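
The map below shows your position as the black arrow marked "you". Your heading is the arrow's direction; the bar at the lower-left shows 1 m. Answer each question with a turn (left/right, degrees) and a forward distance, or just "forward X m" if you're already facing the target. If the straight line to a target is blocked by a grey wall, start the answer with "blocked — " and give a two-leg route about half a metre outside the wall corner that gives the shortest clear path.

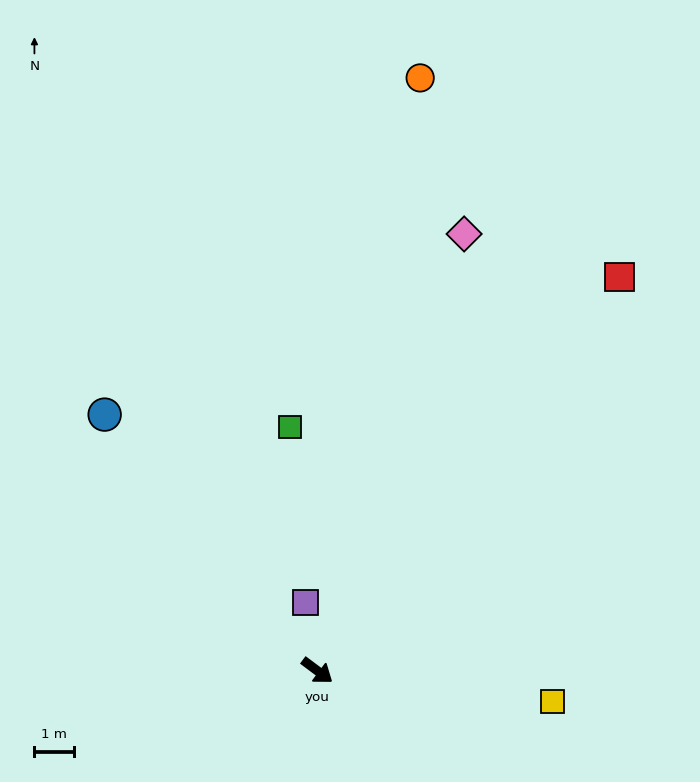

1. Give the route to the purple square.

turn left 136°, forward 1.8 m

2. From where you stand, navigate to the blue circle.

turn left 167°, forward 8.5 m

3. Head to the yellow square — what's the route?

turn left 29°, forward 6.0 m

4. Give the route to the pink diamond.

turn left 108°, forward 11.7 m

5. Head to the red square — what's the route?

turn left 89°, forward 12.6 m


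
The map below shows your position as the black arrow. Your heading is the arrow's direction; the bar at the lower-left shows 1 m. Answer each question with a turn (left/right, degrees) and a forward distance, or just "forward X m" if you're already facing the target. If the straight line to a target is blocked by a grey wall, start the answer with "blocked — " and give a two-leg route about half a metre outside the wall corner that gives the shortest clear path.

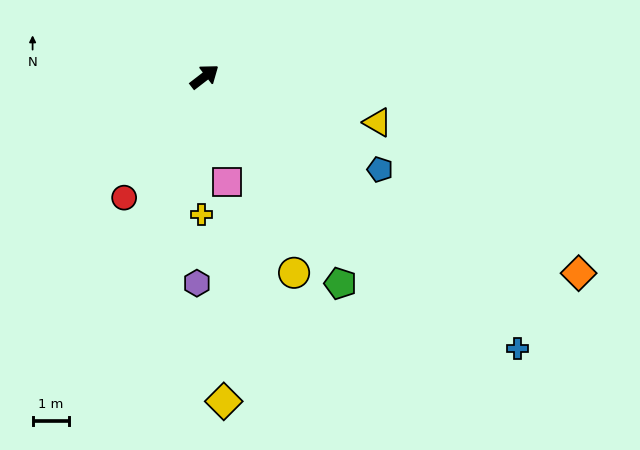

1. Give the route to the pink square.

turn right 116°, forward 2.9 m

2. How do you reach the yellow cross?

turn right 129°, forward 3.7 m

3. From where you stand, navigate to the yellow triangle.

turn right 52°, forward 4.9 m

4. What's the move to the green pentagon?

turn right 94°, forward 6.7 m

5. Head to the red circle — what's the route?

turn right 161°, forward 3.9 m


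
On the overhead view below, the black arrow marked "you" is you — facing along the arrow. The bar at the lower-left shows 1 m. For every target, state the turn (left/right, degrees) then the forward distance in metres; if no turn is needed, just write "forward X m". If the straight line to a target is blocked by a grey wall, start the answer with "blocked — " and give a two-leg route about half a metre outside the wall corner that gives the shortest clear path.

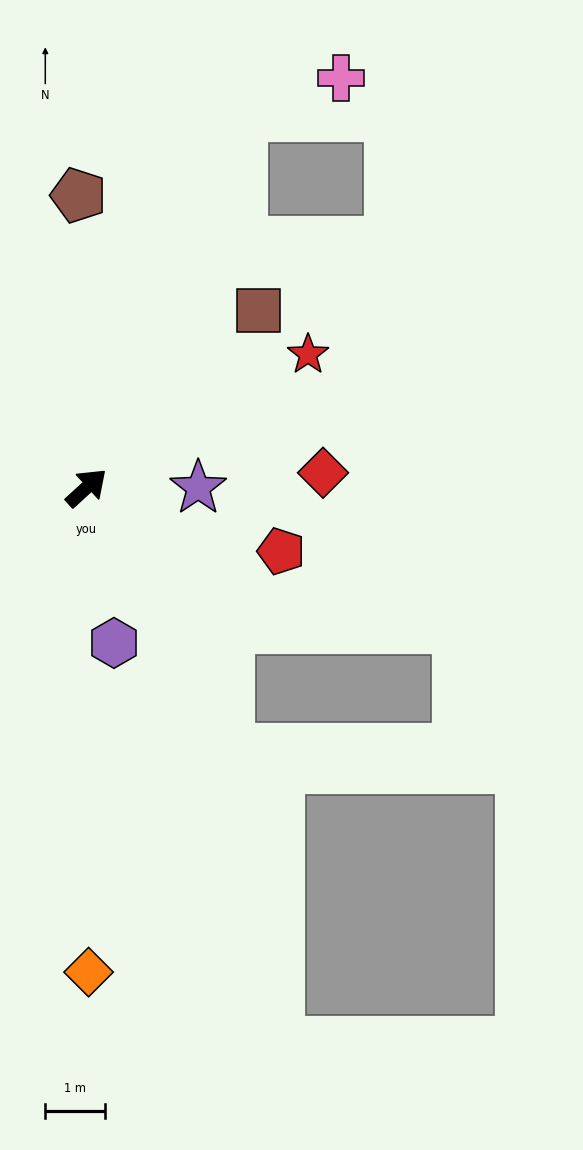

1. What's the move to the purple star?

turn right 42°, forward 1.9 m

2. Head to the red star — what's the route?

turn right 11°, forward 4.3 m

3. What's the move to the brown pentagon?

turn left 49°, forward 4.9 m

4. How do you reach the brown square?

turn left 3°, forward 4.1 m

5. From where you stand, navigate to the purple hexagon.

turn right 122°, forward 2.6 m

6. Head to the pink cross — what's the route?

blocked — turn left 25°, forward 6.7 m, then turn right 47°, forward 1.8 m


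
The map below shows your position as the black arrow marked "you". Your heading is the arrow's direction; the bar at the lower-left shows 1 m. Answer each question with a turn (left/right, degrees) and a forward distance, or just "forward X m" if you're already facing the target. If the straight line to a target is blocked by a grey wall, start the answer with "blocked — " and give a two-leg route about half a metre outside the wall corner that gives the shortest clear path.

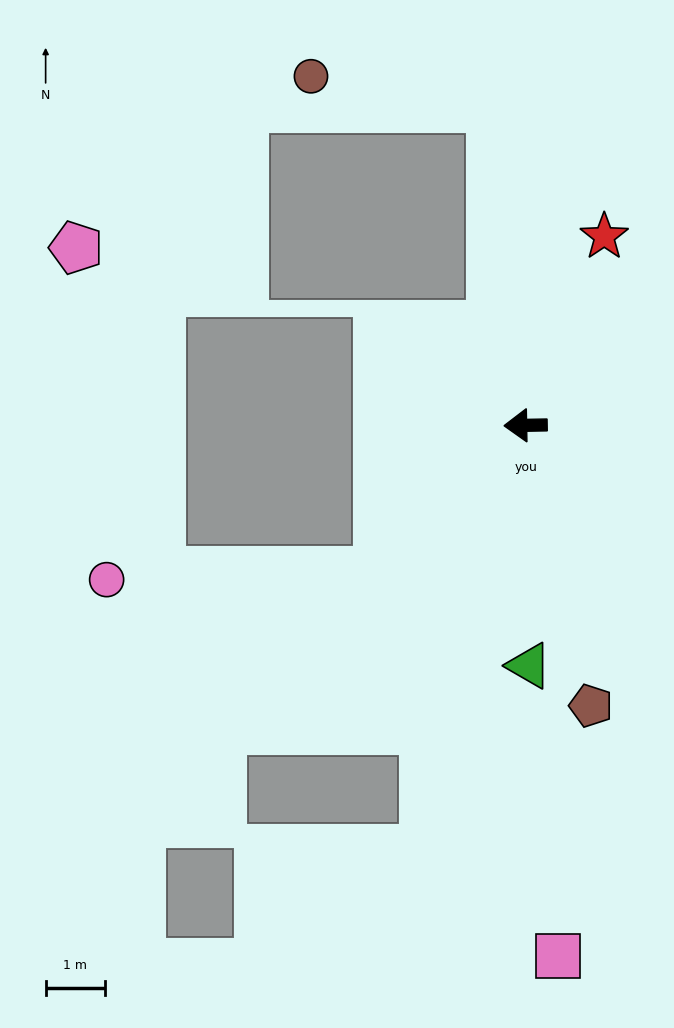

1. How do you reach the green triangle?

turn left 90°, forward 4.0 m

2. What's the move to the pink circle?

blocked — turn left 44°, forward 3.5 m, then turn right 43°, forward 4.6 m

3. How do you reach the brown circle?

blocked — turn right 85°, forward 5.4 m, then turn left 74°, forward 3.1 m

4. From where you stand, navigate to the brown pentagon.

turn left 102°, forward 4.8 m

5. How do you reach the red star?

turn right 114°, forward 3.4 m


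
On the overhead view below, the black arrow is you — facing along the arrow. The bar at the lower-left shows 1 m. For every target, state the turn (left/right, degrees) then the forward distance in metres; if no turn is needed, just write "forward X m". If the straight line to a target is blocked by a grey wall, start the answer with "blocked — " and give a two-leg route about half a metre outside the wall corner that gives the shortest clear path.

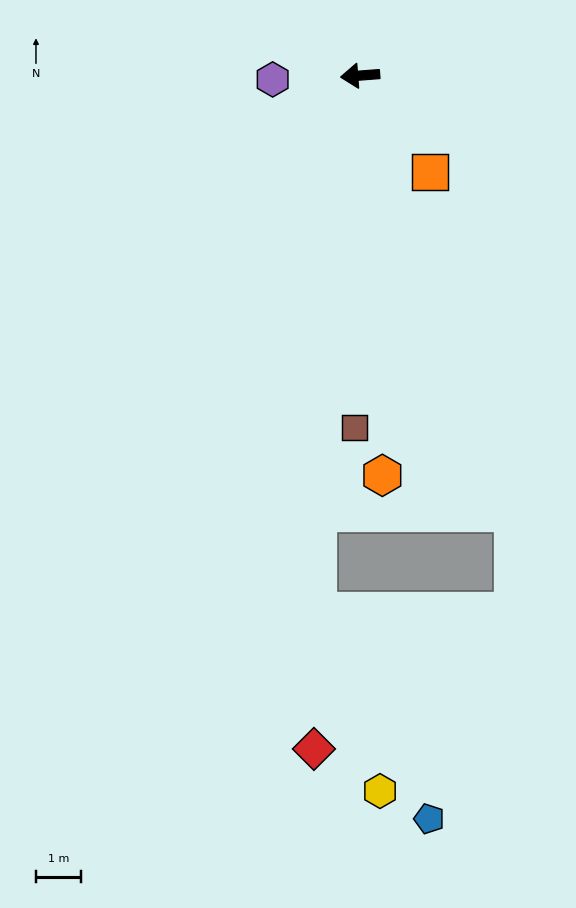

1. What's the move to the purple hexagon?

forward 1.9 m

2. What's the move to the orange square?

turn left 122°, forward 2.6 m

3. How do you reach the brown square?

turn left 85°, forward 7.8 m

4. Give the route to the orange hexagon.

turn left 89°, forward 8.9 m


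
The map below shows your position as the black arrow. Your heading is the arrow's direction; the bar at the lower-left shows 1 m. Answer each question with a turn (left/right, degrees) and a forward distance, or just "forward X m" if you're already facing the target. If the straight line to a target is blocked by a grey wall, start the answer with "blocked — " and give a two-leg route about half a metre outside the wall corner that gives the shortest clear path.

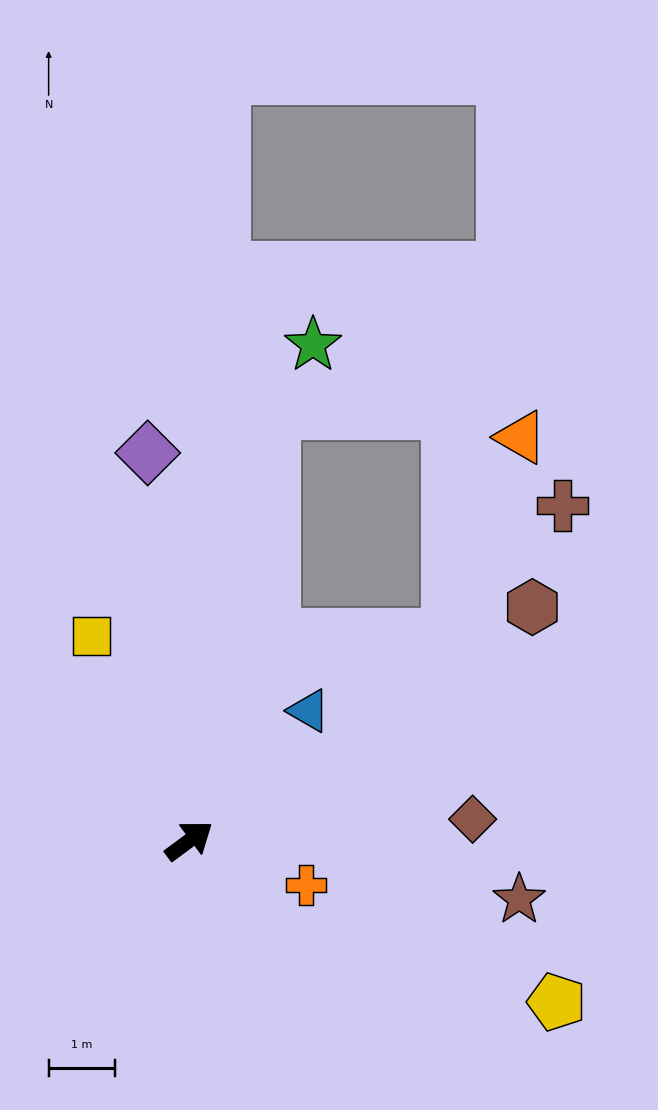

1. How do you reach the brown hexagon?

turn right 2°, forward 6.3 m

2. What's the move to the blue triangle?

turn left 11°, forward 2.7 m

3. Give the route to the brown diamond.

turn right 32°, forward 4.3 m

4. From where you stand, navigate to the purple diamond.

turn left 60°, forward 5.9 m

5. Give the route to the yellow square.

turn left 79°, forward 3.4 m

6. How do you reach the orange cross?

turn right 57°, forward 1.9 m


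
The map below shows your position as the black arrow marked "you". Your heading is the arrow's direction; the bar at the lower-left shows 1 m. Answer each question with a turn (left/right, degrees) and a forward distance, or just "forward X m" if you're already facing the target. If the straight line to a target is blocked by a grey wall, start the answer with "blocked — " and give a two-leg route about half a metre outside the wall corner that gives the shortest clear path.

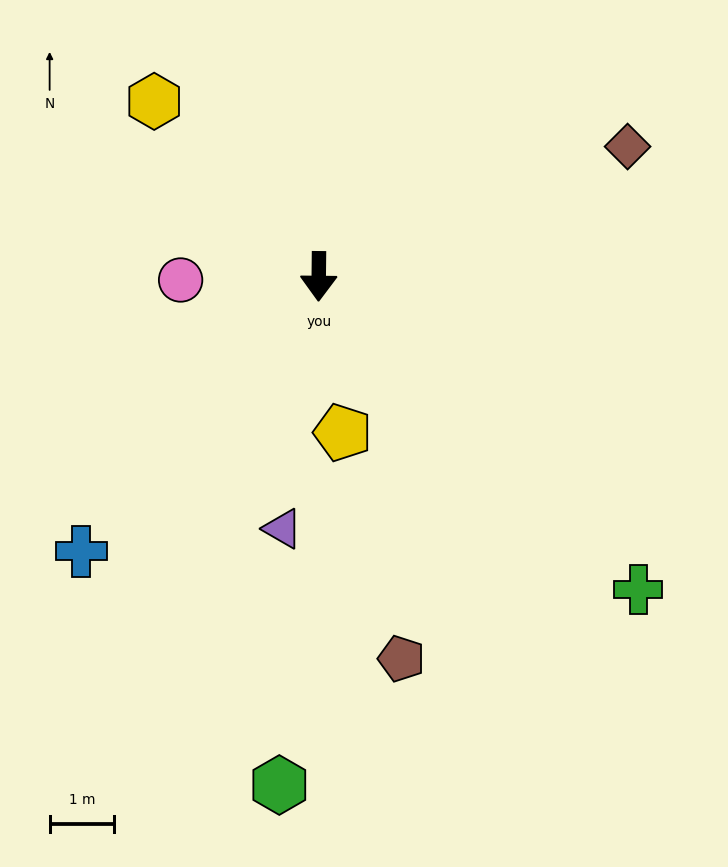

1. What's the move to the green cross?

turn left 46°, forward 6.9 m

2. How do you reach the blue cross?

turn right 40°, forward 5.6 m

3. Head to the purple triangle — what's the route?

turn right 8°, forward 3.9 m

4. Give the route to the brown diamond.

turn left 113°, forward 5.2 m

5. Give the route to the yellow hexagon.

turn right 136°, forward 3.7 m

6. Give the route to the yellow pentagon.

turn left 9°, forward 2.4 m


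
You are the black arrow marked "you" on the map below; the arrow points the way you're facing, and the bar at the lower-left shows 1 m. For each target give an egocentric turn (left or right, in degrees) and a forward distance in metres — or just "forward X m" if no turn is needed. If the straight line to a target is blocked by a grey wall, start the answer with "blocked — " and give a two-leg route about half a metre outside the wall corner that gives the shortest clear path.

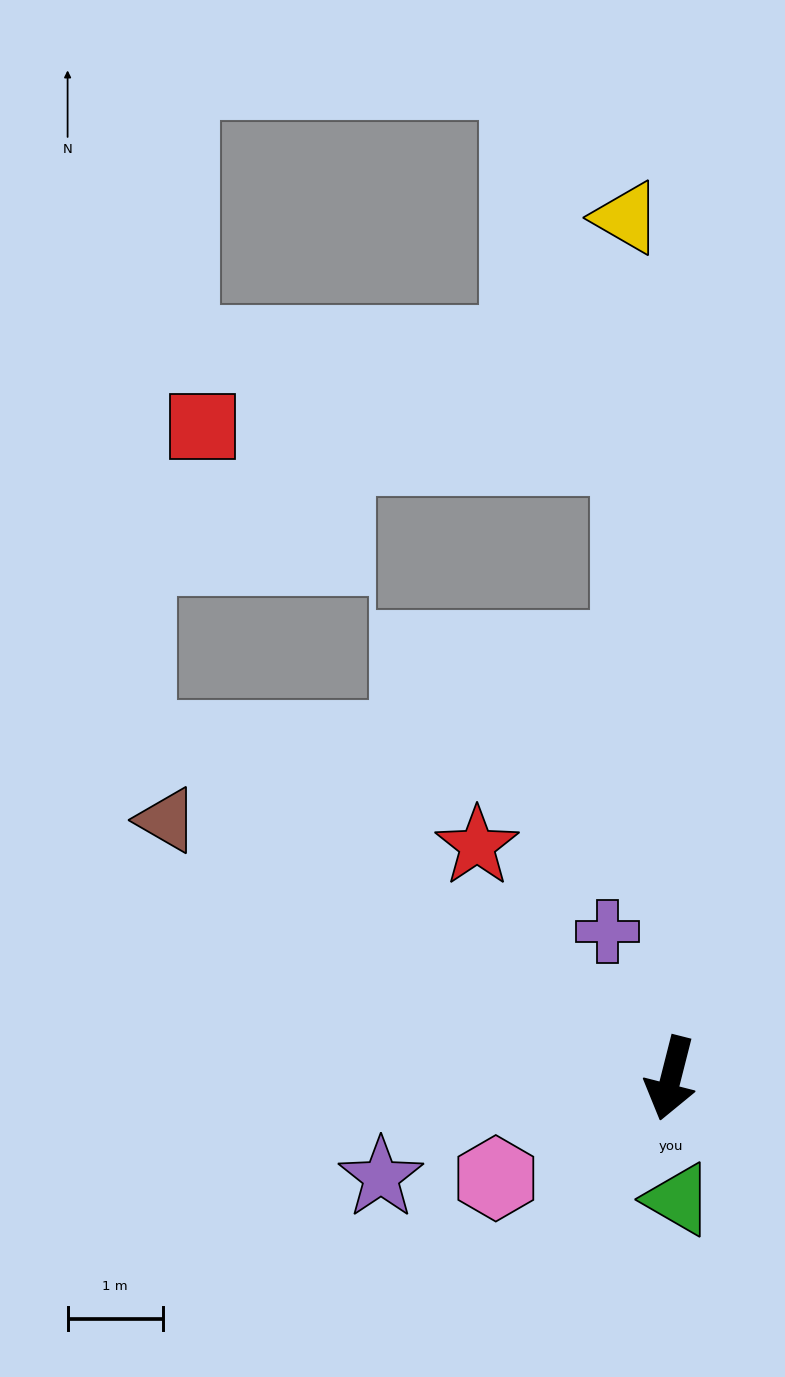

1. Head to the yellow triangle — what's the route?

turn right 163°, forward 9.1 m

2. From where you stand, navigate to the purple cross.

turn right 142°, forward 1.7 m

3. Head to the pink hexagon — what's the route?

turn right 46°, forward 2.1 m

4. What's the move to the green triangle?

turn left 18°, forward 1.3 m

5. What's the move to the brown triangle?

turn right 103°, forward 6.0 m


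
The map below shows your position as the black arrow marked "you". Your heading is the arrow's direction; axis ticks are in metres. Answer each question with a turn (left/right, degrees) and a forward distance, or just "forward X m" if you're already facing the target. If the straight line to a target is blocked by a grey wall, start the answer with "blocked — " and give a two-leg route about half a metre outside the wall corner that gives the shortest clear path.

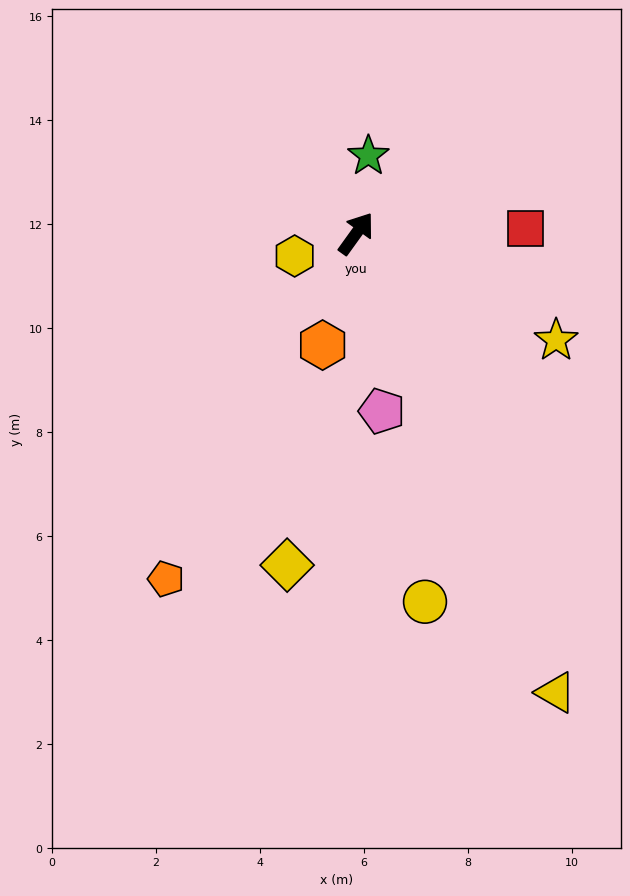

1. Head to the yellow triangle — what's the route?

turn right 121°, forward 9.6 m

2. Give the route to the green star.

turn left 27°, forward 1.5 m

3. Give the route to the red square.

turn right 53°, forward 3.3 m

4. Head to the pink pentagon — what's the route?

turn right 136°, forward 3.5 m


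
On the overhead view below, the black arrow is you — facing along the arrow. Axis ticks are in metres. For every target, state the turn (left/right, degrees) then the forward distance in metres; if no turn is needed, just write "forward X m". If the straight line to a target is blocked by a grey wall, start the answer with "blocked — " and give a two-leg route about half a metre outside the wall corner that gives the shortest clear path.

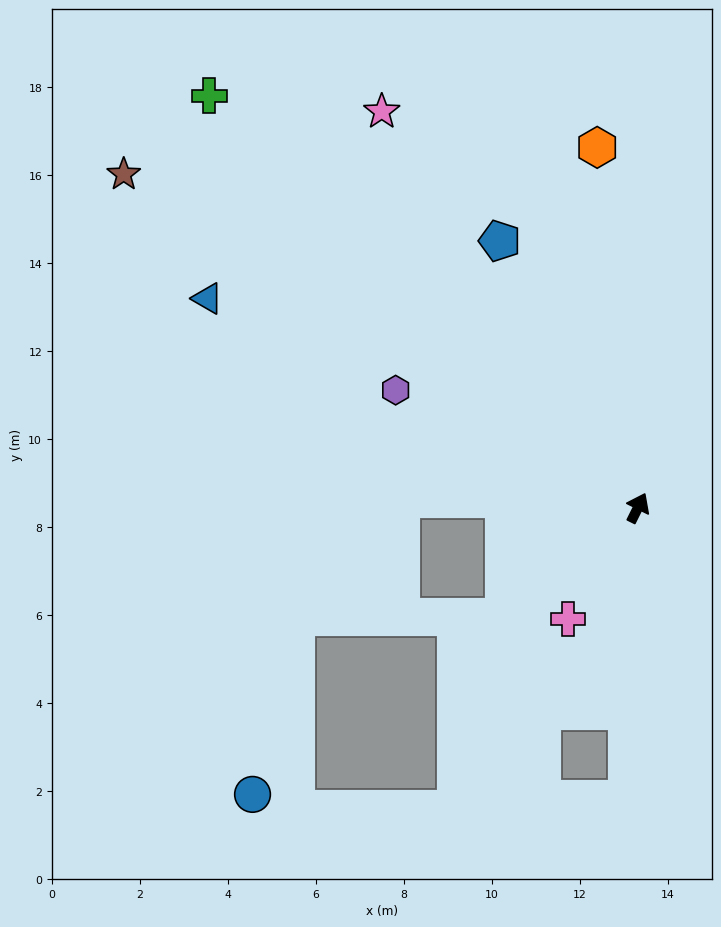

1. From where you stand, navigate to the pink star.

turn left 59°, forward 10.7 m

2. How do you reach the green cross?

turn left 73°, forward 13.5 m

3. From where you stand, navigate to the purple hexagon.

turn left 91°, forward 6.1 m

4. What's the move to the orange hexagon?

turn left 33°, forward 8.2 m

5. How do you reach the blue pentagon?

turn left 54°, forward 6.8 m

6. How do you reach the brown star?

turn left 83°, forward 13.9 m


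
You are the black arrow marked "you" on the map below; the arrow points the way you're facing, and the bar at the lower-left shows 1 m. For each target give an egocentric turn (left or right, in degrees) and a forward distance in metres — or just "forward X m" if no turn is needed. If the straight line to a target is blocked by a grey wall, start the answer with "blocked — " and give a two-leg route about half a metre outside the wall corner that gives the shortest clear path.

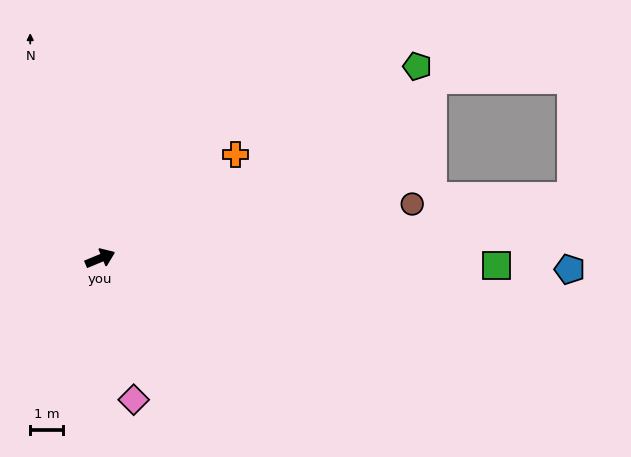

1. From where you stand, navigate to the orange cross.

turn left 15°, forward 5.2 m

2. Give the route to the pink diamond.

turn right 99°, forward 4.4 m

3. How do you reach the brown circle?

turn right 13°, forward 9.7 m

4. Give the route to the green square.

turn right 24°, forward 12.1 m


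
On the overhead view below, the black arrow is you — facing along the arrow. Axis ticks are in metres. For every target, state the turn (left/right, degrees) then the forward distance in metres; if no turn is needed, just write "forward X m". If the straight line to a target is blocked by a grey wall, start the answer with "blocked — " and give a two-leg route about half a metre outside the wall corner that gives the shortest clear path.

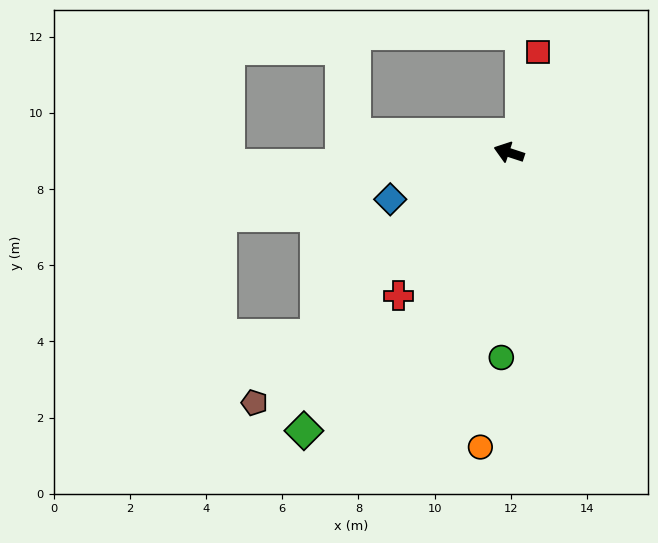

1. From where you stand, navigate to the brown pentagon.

turn left 63°, forward 9.4 m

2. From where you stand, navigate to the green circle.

turn left 106°, forward 5.4 m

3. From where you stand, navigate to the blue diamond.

turn left 40°, forward 3.3 m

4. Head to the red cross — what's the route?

turn left 70°, forward 4.7 m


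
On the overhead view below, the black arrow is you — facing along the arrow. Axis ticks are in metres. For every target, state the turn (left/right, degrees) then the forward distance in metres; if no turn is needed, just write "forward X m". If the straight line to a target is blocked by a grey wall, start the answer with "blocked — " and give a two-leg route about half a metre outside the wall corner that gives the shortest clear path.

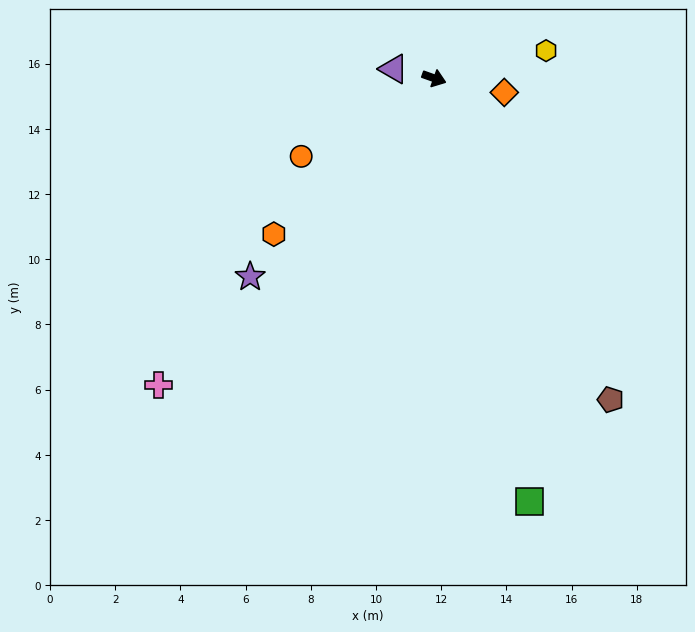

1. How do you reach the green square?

turn right 58°, forward 13.3 m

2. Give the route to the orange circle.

turn right 130°, forward 4.7 m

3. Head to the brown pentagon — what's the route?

turn right 42°, forward 11.2 m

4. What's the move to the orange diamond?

turn left 8°, forward 2.2 m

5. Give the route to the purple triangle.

turn right 173°, forward 1.3 m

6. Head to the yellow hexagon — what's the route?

turn left 33°, forward 3.5 m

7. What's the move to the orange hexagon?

turn right 116°, forward 6.9 m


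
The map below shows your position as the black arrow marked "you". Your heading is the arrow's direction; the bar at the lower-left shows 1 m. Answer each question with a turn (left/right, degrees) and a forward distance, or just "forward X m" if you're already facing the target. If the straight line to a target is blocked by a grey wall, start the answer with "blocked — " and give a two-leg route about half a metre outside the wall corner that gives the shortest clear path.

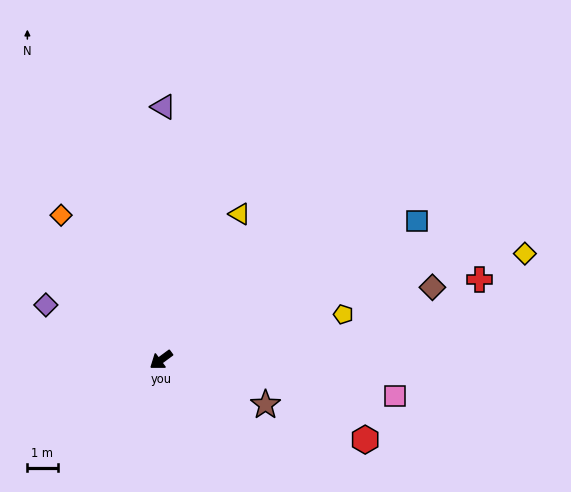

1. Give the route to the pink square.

turn left 135°, forward 7.8 m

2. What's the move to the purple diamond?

turn right 62°, forward 4.2 m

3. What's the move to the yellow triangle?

turn right 155°, forward 5.5 m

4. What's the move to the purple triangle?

turn right 127°, forward 8.4 m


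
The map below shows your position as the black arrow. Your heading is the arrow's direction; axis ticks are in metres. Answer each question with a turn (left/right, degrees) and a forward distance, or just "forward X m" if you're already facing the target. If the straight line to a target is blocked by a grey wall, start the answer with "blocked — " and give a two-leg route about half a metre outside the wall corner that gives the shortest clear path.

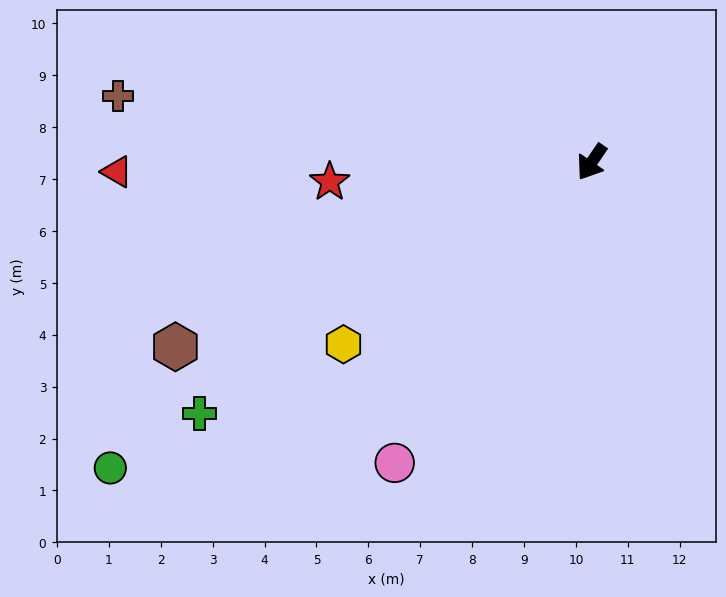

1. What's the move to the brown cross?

turn right 64°, forward 9.2 m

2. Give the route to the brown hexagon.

turn right 32°, forward 8.8 m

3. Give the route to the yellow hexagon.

turn right 20°, forward 5.9 m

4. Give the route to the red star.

turn right 52°, forward 5.1 m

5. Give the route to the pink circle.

forward 6.9 m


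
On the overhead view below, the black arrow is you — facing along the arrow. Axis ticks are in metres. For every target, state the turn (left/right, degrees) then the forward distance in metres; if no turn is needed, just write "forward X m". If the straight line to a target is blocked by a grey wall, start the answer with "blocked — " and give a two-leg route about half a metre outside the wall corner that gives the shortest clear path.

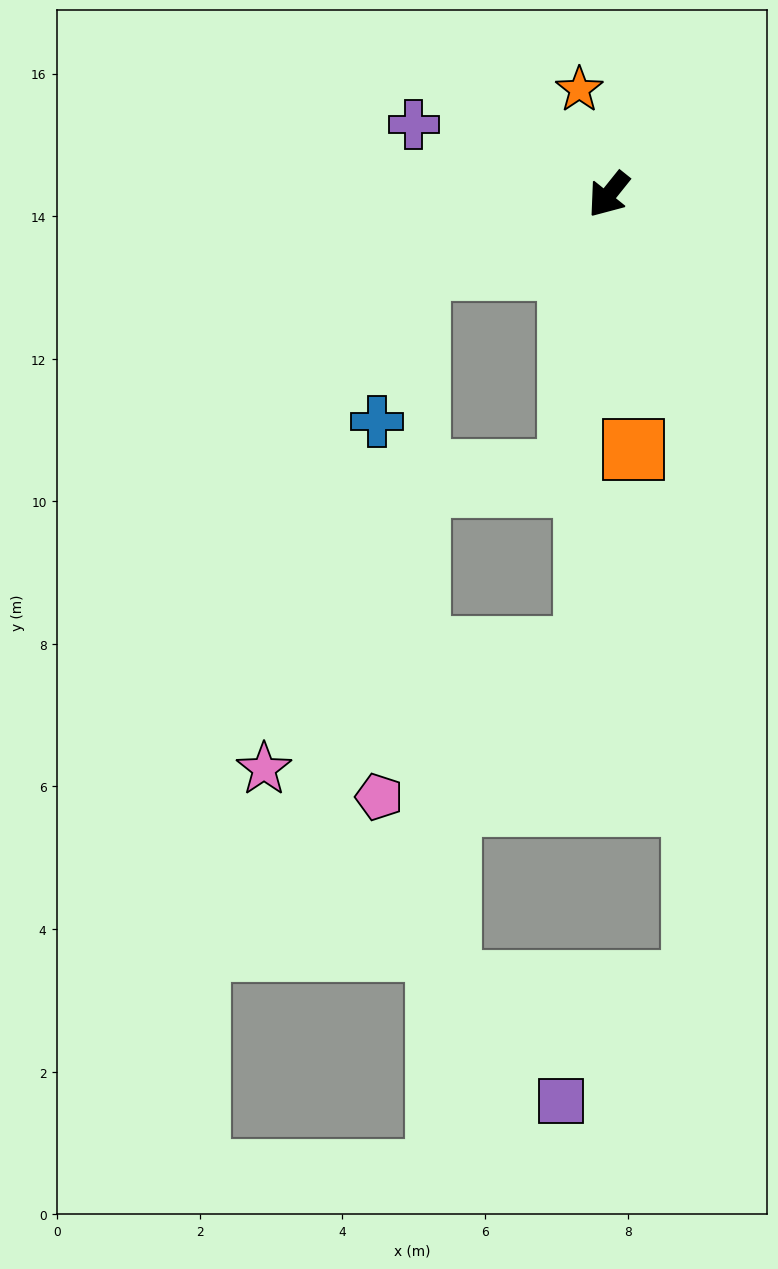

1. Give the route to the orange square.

turn left 44°, forward 3.6 m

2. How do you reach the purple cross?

turn right 71°, forward 2.9 m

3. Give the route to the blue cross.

blocked — turn right 30°, forward 2.8 m, then turn left 53°, forward 2.2 m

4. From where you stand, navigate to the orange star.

turn right 126°, forward 1.5 m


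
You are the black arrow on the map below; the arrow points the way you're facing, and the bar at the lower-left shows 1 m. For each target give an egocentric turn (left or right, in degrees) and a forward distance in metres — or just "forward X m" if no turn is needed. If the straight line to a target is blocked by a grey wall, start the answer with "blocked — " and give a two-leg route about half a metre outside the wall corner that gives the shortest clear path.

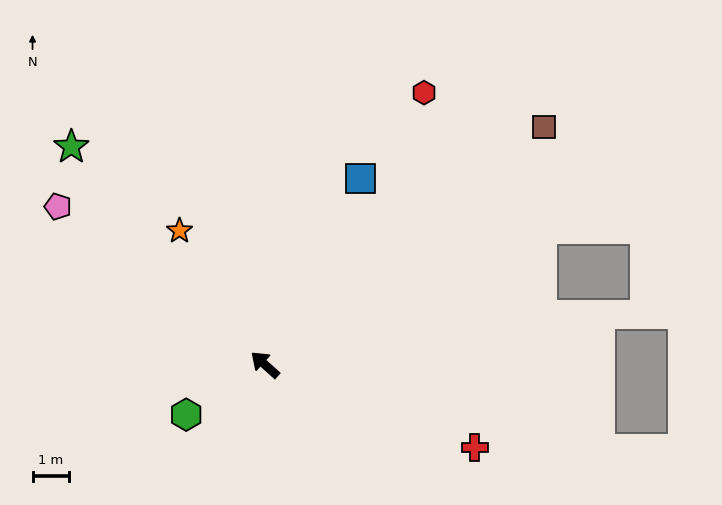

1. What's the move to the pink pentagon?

turn left 5°, forward 7.1 m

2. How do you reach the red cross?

turn right 159°, forward 6.1 m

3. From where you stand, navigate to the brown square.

turn right 97°, forward 9.9 m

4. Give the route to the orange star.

turn right 15°, forward 4.3 m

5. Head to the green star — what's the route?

turn right 6°, forward 7.9 m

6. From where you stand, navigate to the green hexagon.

turn left 74°, forward 2.5 m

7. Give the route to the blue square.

turn right 75°, forward 5.7 m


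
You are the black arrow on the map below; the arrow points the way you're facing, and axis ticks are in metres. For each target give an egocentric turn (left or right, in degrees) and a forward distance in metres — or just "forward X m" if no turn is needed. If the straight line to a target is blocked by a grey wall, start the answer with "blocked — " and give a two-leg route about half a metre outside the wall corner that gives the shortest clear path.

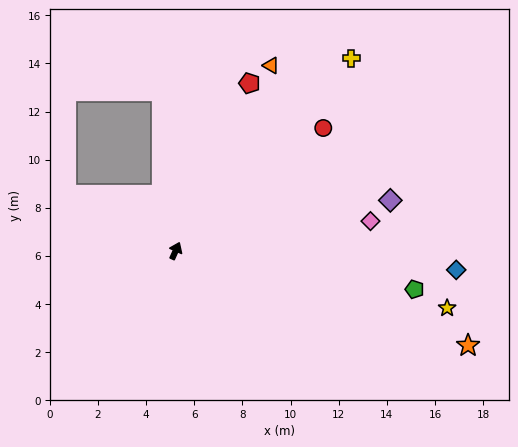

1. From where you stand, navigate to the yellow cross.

turn right 18°, forward 10.8 m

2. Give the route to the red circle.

turn right 26°, forward 8.0 m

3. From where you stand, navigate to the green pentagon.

turn right 75°, forward 10.0 m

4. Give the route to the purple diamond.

turn right 53°, forward 9.2 m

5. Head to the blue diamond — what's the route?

turn right 70°, forward 11.7 m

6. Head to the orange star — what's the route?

turn right 84°, forward 12.8 m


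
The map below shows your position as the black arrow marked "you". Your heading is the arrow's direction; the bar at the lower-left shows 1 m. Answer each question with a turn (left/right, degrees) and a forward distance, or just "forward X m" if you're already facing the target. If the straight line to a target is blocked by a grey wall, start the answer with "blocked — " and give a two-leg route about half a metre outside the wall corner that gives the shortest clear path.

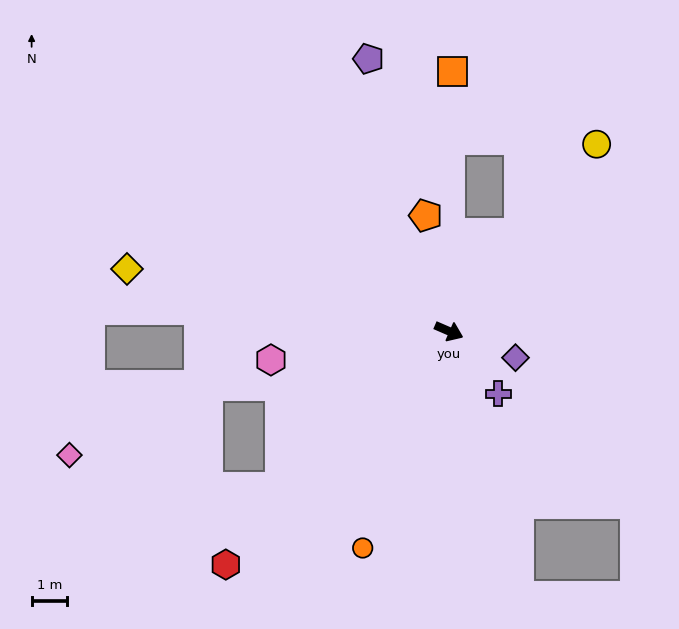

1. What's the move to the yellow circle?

turn left 75°, forward 6.8 m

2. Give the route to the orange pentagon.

turn left 125°, forward 3.4 m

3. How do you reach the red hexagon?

turn right 110°, forward 9.2 m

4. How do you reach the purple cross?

turn right 28°, forward 2.3 m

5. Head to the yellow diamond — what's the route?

turn right 168°, forward 9.3 m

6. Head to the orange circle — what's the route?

turn right 88°, forward 6.6 m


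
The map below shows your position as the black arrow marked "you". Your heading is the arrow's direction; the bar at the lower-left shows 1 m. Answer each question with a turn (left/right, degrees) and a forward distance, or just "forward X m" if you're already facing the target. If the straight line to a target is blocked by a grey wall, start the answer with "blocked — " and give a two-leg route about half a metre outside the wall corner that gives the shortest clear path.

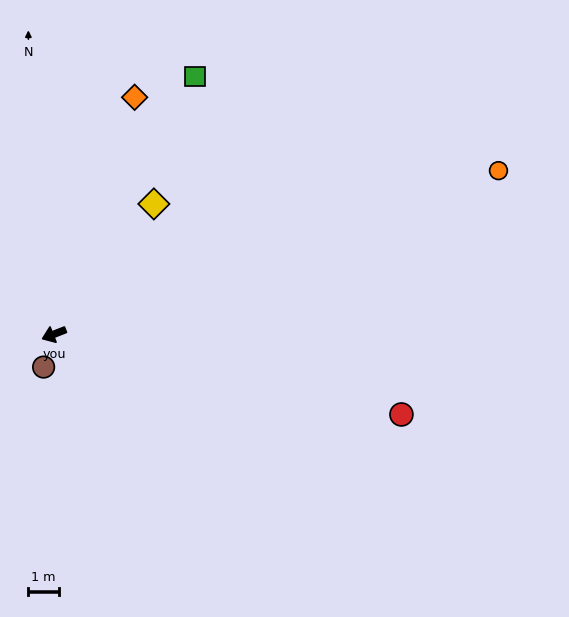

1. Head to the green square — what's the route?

turn right 140°, forward 9.7 m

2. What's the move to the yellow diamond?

turn right 149°, forward 5.4 m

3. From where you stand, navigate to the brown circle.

turn left 51°, forward 1.1 m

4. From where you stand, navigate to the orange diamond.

turn right 130°, forward 8.3 m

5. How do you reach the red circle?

turn left 145°, forward 11.8 m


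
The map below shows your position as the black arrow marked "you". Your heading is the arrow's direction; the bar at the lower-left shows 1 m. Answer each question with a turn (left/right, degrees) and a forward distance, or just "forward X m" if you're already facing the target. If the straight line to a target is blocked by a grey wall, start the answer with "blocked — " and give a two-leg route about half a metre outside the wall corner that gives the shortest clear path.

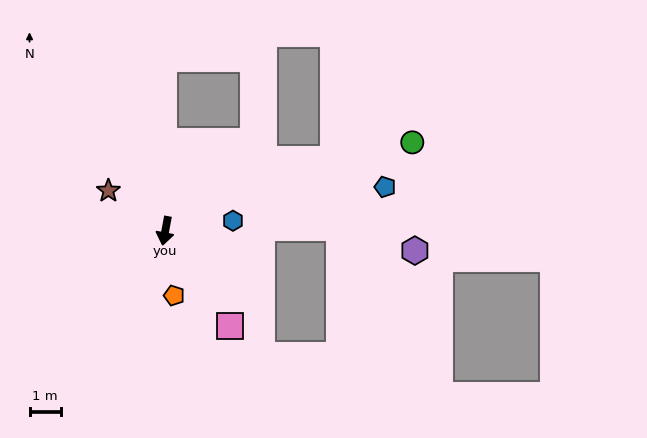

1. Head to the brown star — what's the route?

turn right 115°, forward 2.2 m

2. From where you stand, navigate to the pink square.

turn left 45°, forward 3.6 m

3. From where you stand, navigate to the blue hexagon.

turn left 109°, forward 2.2 m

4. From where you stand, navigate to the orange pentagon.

turn left 18°, forward 2.1 m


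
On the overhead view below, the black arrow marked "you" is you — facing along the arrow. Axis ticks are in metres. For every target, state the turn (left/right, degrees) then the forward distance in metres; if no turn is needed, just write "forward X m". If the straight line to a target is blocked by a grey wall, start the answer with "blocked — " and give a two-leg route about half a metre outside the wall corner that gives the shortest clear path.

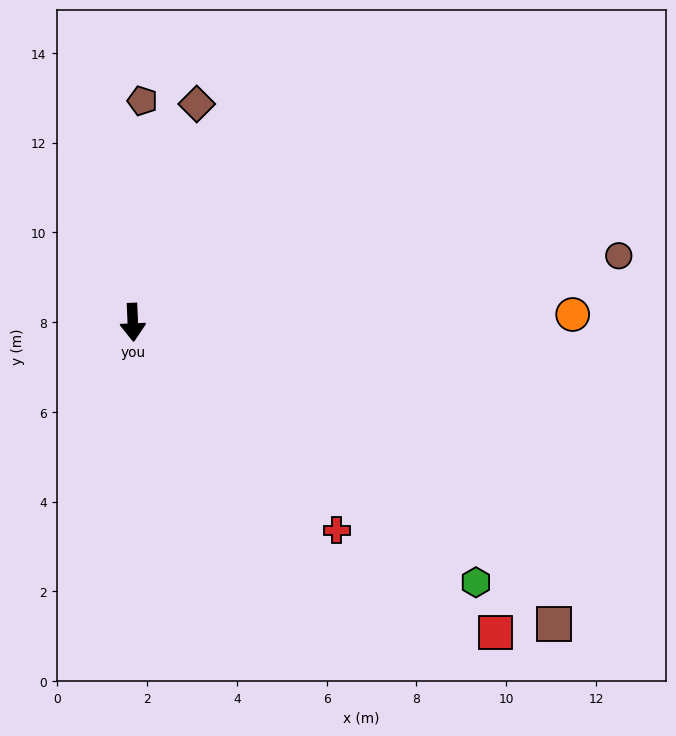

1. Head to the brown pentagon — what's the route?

turn left 175°, forward 4.9 m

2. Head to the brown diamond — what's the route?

turn left 161°, forward 5.1 m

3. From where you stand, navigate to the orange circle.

turn left 89°, forward 9.8 m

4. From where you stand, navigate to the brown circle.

turn left 95°, forward 10.9 m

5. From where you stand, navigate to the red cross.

turn left 42°, forward 6.5 m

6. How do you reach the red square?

turn left 47°, forward 10.6 m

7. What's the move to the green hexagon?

turn left 50°, forward 9.6 m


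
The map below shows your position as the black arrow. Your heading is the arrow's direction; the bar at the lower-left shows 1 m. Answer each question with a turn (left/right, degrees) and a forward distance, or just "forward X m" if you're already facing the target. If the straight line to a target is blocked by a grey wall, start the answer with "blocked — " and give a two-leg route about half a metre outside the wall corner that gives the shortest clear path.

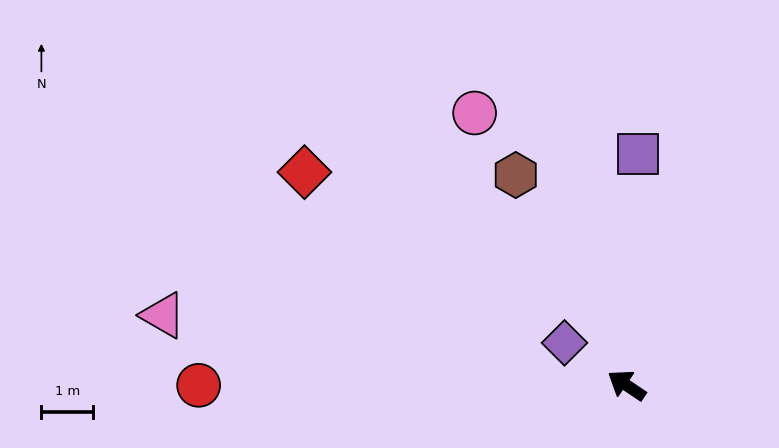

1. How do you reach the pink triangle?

turn left 25°, forward 9.1 m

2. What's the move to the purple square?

turn right 59°, forward 4.5 m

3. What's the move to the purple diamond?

forward 1.5 m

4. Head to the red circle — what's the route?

turn left 34°, forward 8.3 m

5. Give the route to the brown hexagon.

turn right 28°, forward 4.6 m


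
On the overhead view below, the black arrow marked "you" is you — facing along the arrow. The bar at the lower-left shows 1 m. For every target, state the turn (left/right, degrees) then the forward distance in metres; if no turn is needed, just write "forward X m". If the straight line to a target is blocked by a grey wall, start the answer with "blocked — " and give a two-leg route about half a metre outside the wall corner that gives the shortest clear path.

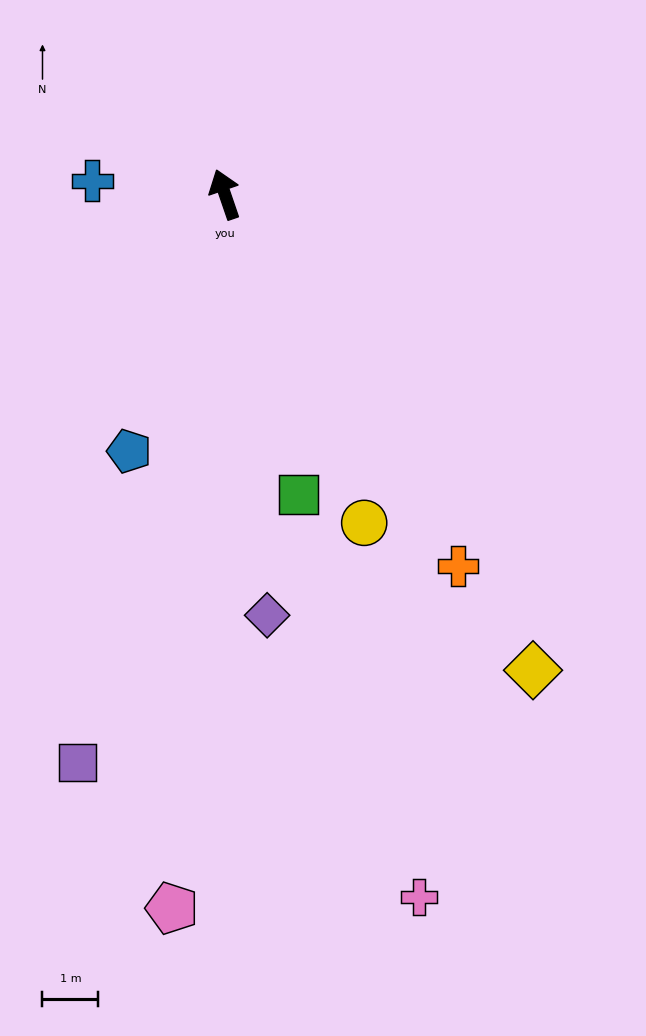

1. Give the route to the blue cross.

turn left 65°, forward 2.4 m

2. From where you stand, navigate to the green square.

turn left 175°, forward 5.5 m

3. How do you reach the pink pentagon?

turn left 157°, forward 12.8 m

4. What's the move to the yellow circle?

turn right 176°, forward 6.4 m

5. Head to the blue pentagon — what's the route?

turn left 141°, forward 4.9 m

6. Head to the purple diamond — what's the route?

turn left 167°, forward 7.6 m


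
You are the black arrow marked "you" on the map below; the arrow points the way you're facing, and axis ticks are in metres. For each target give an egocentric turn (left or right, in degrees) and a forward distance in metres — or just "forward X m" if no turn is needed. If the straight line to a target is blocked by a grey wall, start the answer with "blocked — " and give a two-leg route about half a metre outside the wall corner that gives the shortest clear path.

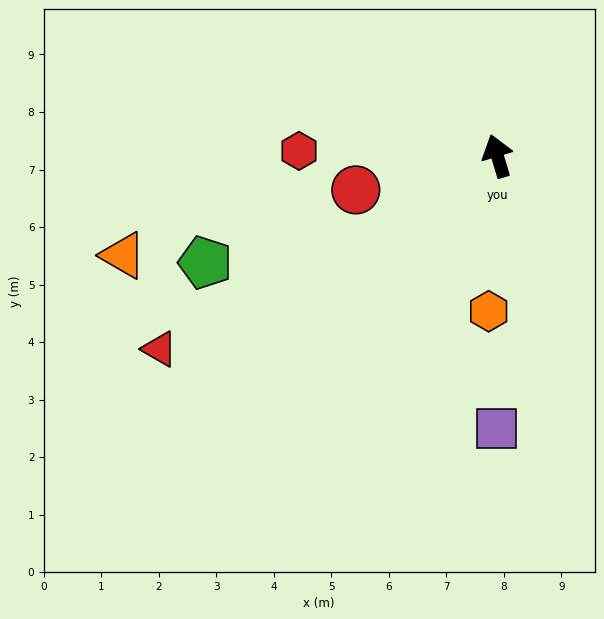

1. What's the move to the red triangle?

turn left 103°, forward 6.8 m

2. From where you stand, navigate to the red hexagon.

turn left 72°, forward 3.4 m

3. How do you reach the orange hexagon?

turn left 160°, forward 2.7 m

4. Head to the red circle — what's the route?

turn left 87°, forward 2.5 m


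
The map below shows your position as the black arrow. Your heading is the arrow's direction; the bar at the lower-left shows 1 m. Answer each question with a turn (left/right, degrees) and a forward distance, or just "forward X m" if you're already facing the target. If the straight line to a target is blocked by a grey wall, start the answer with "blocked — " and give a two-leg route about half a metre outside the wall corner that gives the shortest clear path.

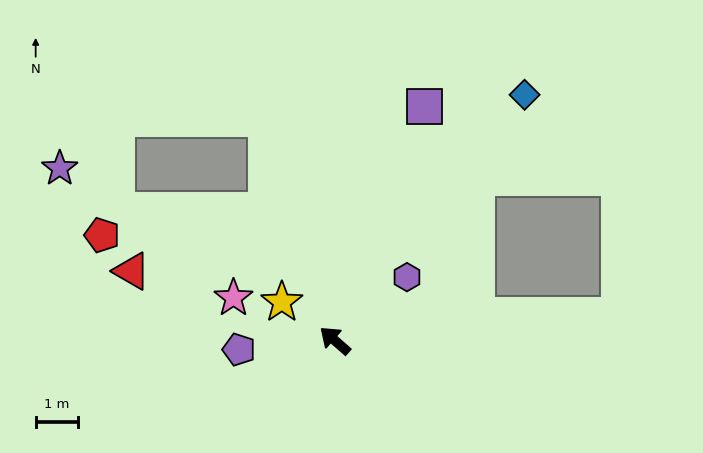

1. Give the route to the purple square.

turn right 70°, forward 6.0 m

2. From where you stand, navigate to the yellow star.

turn left 5°, forward 1.6 m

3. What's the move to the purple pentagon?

turn left 47°, forward 2.3 m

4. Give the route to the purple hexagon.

turn right 97°, forward 2.3 m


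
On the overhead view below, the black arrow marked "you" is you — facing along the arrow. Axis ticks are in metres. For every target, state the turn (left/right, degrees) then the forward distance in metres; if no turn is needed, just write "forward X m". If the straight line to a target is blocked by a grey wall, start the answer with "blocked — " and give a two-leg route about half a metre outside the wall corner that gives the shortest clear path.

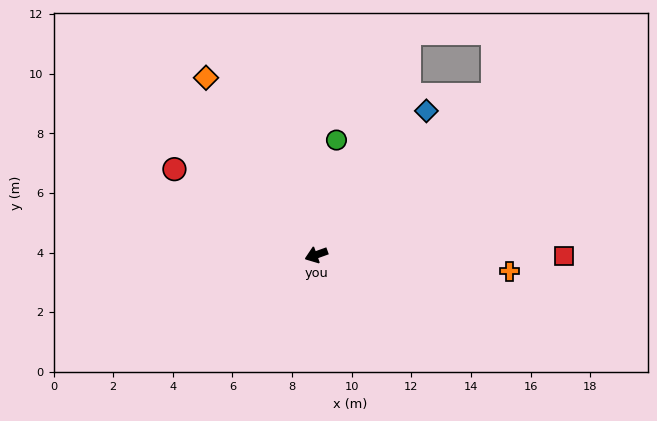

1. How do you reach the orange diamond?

turn right 78°, forward 7.0 m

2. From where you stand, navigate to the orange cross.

turn left 155°, forward 6.5 m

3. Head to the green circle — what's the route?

turn right 120°, forward 3.9 m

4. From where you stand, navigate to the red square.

turn left 160°, forward 8.3 m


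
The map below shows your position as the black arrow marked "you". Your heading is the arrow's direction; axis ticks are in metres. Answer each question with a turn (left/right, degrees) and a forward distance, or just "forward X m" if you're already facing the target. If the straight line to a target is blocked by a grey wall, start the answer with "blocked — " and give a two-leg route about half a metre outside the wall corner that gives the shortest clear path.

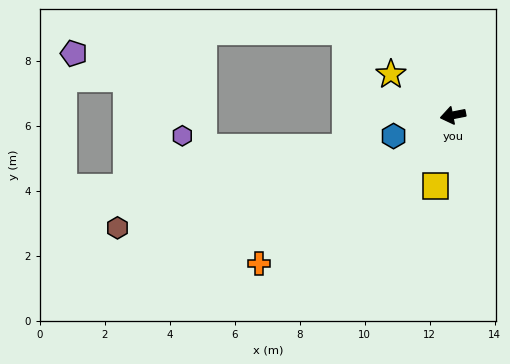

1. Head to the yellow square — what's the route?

turn left 65°, forward 2.2 m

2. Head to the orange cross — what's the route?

turn left 26°, forward 7.5 m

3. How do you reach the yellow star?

turn right 45°, forward 2.3 m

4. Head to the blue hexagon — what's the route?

turn left 8°, forward 1.9 m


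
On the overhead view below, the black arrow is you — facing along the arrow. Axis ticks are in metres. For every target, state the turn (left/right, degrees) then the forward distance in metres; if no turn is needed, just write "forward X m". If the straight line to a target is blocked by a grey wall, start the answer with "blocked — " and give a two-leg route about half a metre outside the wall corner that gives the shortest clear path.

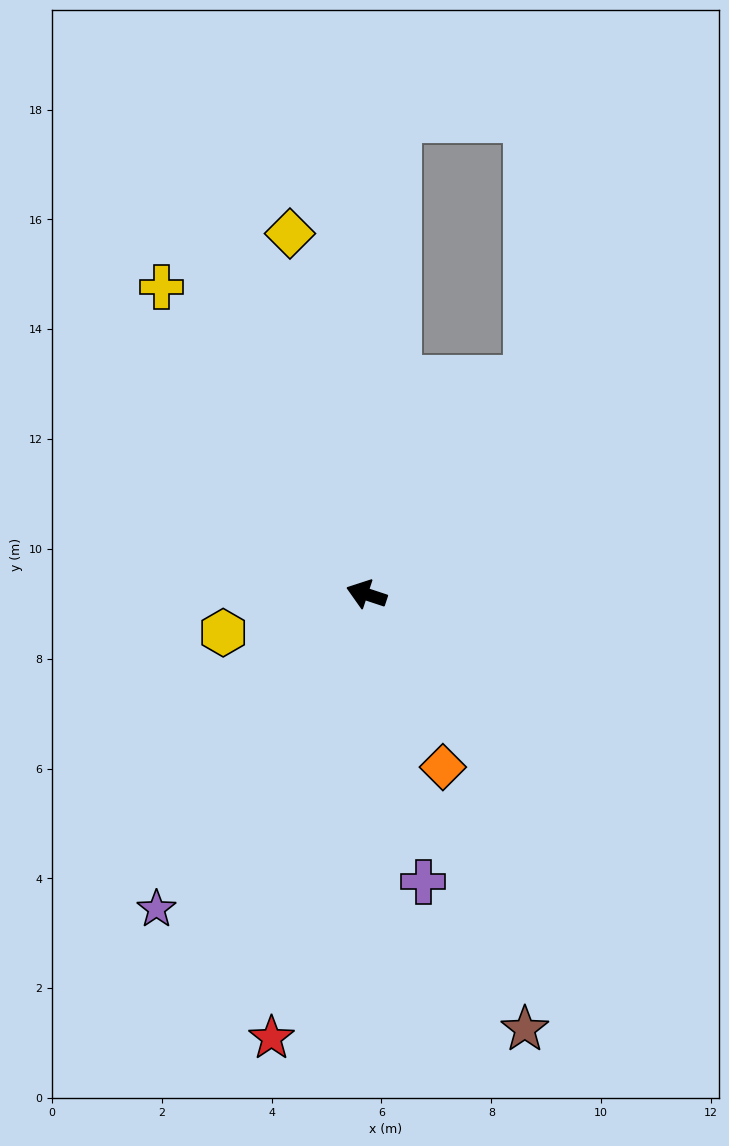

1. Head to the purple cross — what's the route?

turn left 119°, forward 5.3 m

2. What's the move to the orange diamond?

turn left 132°, forward 3.4 m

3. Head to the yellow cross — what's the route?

turn right 38°, forward 6.7 m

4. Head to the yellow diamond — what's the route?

turn right 60°, forward 6.7 m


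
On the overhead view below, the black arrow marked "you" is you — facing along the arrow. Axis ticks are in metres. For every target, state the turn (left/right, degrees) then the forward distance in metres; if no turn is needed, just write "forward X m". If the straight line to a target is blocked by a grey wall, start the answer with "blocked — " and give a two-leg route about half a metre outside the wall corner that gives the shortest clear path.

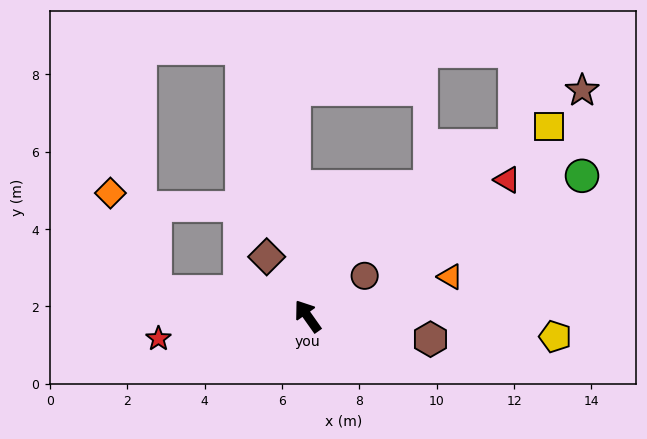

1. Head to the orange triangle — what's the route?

turn right 110°, forward 3.8 m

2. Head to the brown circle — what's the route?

turn right 90°, forward 1.8 m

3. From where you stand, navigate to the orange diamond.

blocked — turn left 45°, forward 4.0 m, then turn right 56°, forward 2.8 m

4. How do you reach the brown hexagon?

turn right 136°, forward 3.2 m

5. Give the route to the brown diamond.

forward 1.9 m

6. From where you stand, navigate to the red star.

turn left 63°, forward 3.9 m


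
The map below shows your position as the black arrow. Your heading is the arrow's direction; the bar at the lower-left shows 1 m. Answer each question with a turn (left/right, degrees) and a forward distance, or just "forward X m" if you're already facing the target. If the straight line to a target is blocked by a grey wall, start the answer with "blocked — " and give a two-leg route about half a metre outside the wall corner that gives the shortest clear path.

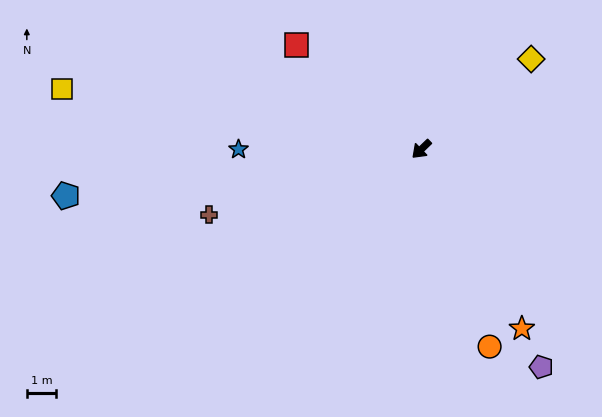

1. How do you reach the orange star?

turn left 75°, forward 6.9 m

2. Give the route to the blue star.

turn right 44°, forward 6.2 m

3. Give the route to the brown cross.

turn right 27°, forward 7.5 m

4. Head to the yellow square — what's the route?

turn right 53°, forward 12.3 m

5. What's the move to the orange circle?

turn left 65°, forward 7.0 m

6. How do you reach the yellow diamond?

turn left 175°, forward 4.8 m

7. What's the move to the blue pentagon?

turn right 36°, forward 12.1 m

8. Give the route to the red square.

turn right 84°, forward 5.5 m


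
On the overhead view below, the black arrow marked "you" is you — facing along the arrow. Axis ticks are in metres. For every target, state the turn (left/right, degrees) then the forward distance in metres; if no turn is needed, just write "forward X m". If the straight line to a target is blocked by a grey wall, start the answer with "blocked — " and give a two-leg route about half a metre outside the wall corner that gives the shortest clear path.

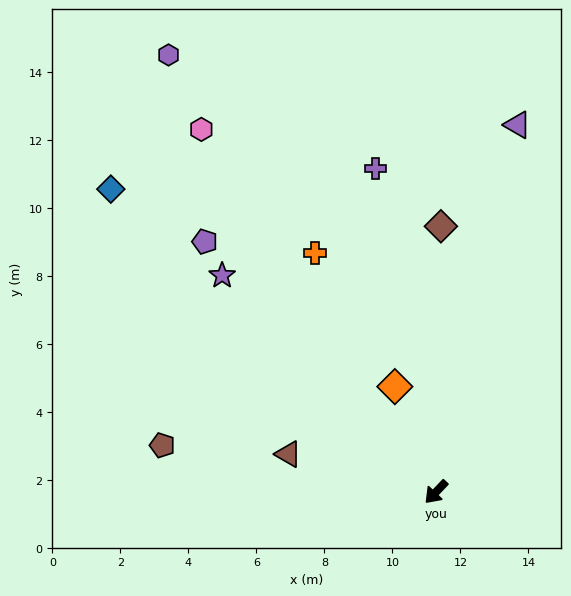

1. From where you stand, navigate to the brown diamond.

turn right 138°, forward 7.8 m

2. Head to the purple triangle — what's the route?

turn right 149°, forward 11.1 m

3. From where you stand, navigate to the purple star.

turn right 92°, forward 9.0 m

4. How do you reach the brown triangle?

turn right 61°, forward 4.5 m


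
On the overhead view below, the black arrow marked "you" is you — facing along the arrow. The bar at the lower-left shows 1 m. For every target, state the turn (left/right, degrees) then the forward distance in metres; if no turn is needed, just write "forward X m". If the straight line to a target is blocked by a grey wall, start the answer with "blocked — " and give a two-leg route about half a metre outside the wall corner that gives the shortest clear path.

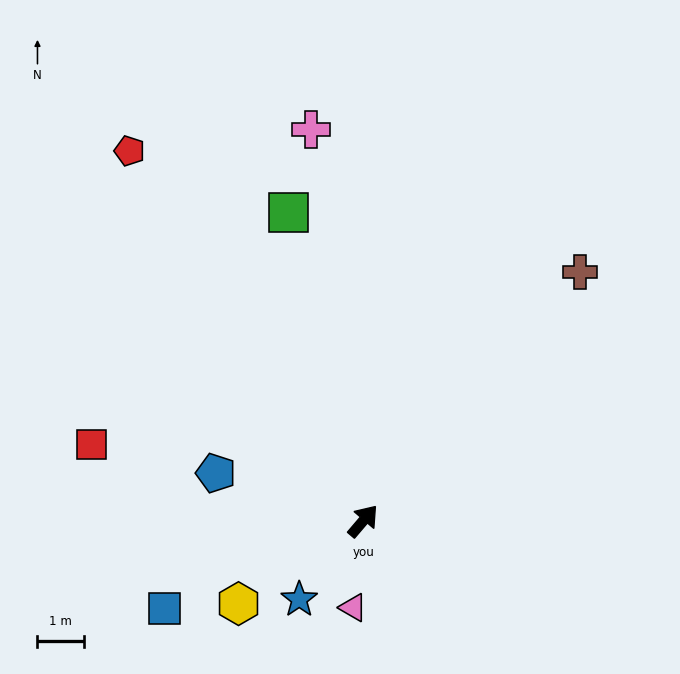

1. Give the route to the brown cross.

forward 7.1 m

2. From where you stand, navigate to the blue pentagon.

turn left 112°, forward 3.3 m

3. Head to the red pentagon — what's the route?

turn left 73°, forward 9.4 m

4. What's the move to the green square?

turn left 54°, forward 6.8 m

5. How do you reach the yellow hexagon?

turn left 164°, forward 3.2 m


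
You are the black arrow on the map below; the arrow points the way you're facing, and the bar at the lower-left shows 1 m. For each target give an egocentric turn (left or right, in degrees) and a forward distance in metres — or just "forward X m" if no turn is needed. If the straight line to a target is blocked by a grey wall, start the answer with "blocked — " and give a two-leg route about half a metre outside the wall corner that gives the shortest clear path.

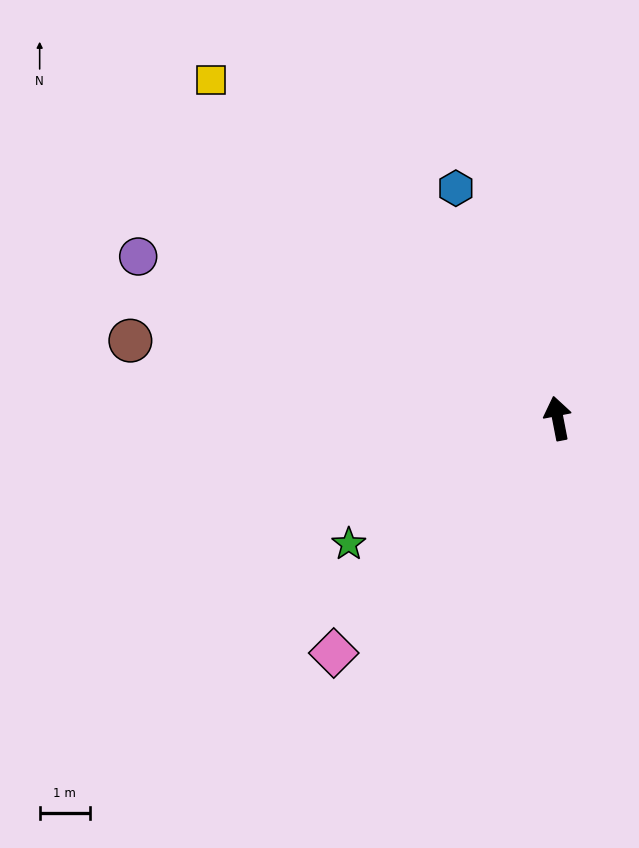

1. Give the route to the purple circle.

turn left 58°, forward 8.9 m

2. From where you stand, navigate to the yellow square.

turn left 35°, forward 9.6 m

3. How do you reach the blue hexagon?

turn left 13°, forward 5.0 m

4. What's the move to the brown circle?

turn left 69°, forward 8.6 m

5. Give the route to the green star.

turn left 110°, forward 4.8 m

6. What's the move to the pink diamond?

turn left 125°, forward 6.4 m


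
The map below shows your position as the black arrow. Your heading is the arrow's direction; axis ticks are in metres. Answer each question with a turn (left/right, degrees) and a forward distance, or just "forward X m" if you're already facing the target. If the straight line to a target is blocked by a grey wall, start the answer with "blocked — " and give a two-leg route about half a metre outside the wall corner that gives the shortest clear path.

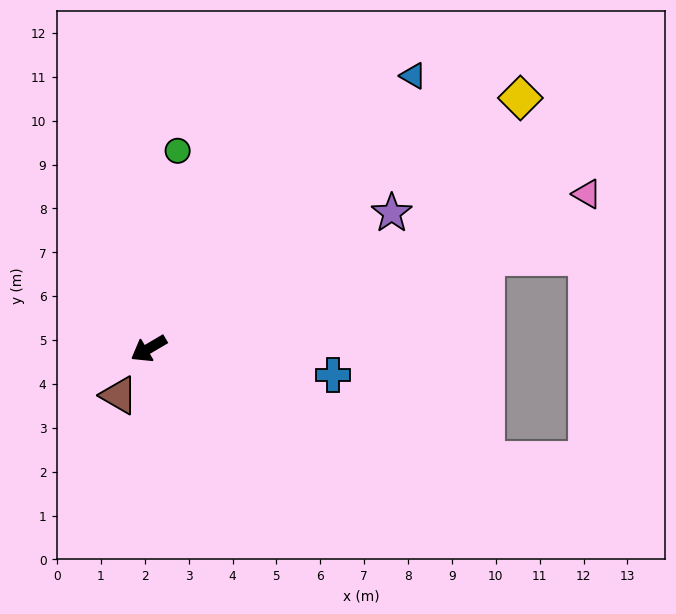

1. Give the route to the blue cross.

turn left 141°, forward 4.2 m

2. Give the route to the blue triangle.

turn right 165°, forward 8.7 m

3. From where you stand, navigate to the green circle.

turn right 129°, forward 4.6 m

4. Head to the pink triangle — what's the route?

turn left 169°, forward 10.6 m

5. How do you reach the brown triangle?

turn left 27°, forward 1.3 m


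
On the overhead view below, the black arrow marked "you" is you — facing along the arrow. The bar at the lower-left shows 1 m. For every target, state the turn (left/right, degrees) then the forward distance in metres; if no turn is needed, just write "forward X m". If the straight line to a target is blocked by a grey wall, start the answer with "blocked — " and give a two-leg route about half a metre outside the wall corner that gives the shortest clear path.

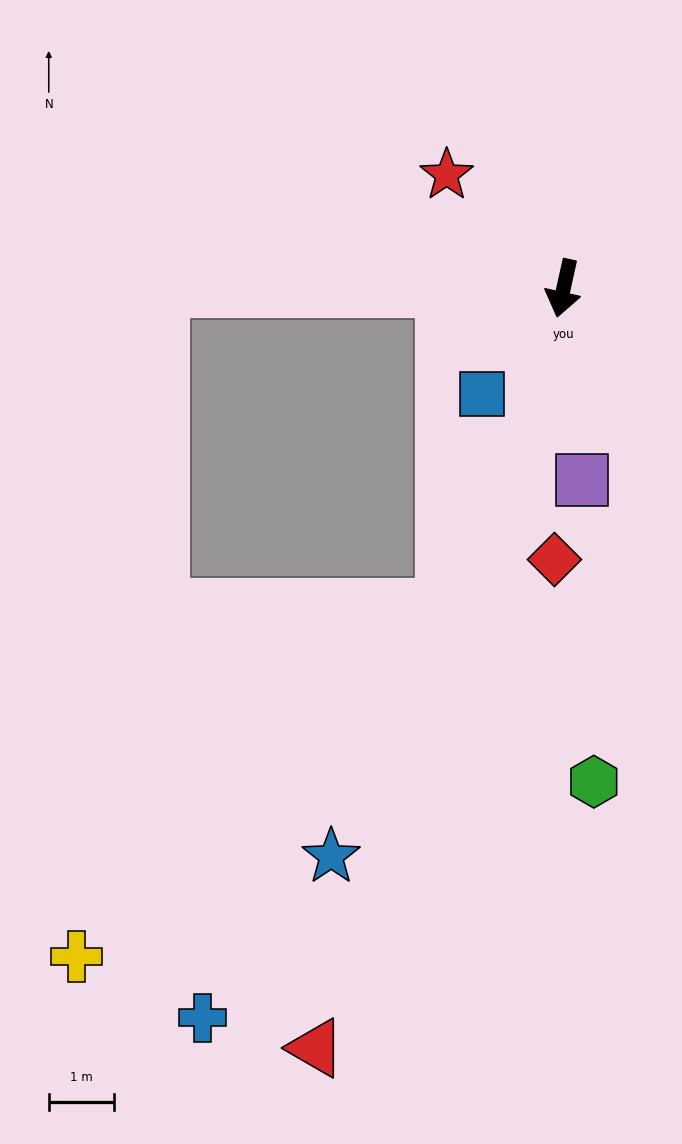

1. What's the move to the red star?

turn right 122°, forward 2.5 m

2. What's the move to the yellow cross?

blocked — turn right 77°, forward 6.1 m, then turn left 82°, forward 10.2 m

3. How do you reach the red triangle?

turn right 6°, forward 12.2 m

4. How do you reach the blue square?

turn right 25°, forward 2.0 m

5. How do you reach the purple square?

turn left 18°, forward 2.9 m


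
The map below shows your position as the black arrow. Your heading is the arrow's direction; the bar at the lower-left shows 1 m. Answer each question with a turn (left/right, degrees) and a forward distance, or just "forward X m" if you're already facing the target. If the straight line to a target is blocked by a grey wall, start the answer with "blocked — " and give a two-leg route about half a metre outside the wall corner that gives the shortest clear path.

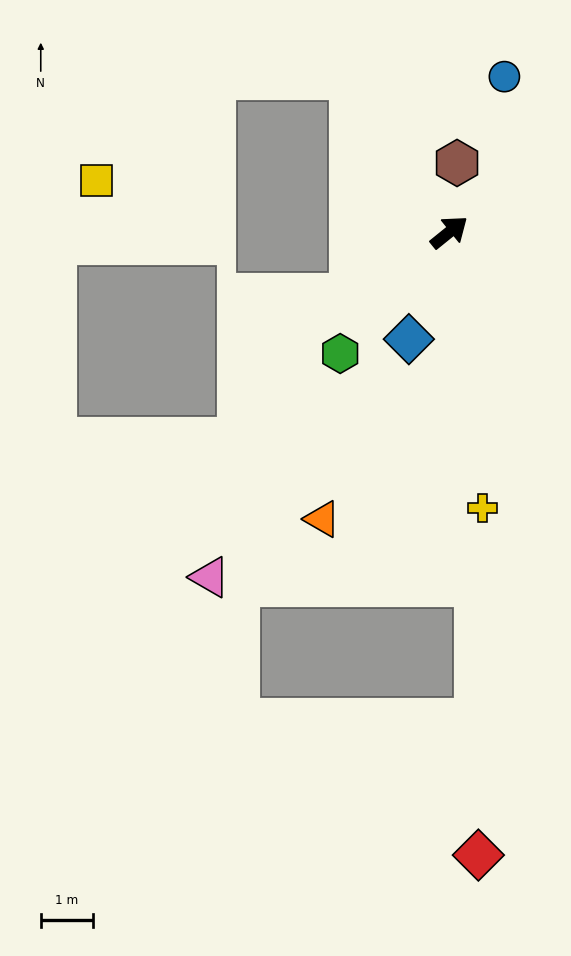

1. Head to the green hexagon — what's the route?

turn right 171°, forward 3.1 m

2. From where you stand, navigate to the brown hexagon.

turn left 45°, forward 1.3 m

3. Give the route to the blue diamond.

turn right 150°, forward 2.2 m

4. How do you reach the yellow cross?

turn right 122°, forward 5.4 m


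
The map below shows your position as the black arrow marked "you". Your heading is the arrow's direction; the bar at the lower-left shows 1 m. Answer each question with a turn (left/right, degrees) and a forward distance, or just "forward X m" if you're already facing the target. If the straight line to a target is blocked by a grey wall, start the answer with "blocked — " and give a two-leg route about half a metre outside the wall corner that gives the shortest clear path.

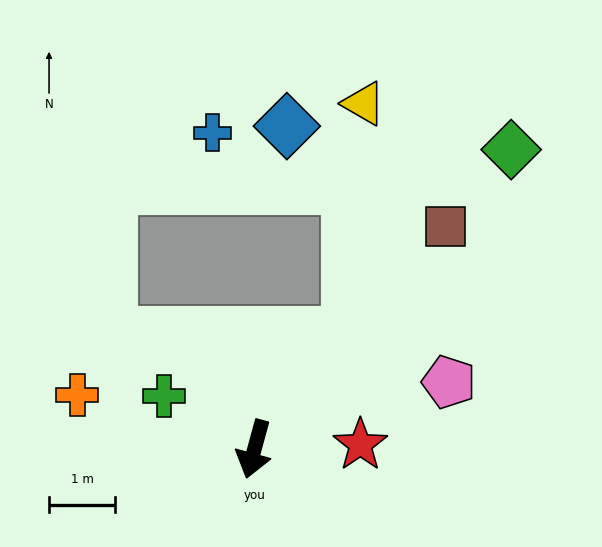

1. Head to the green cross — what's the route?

turn right 105°, forward 1.6 m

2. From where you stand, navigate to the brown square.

turn left 155°, forward 4.5 m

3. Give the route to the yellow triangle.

blocked — turn left 156°, forward 2.3 m, then turn left 36°, forward 3.5 m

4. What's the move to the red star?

turn left 108°, forward 1.6 m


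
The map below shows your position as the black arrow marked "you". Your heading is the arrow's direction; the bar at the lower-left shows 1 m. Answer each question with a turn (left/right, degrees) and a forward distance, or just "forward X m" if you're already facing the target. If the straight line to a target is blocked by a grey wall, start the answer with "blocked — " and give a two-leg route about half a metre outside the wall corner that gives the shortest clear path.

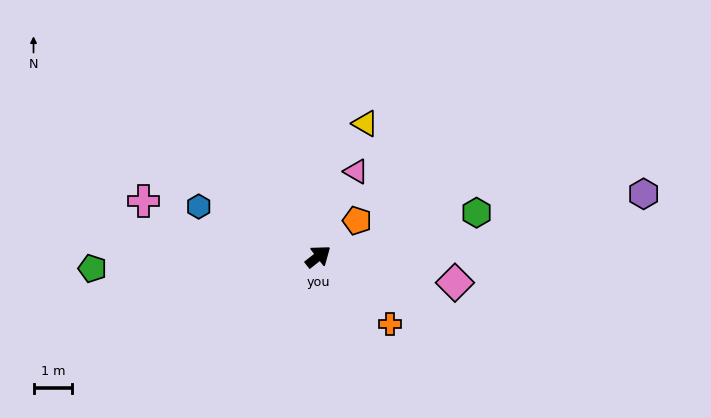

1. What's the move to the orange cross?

turn right 81°, forward 2.5 m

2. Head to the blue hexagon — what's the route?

turn left 119°, forward 3.3 m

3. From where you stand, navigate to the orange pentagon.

turn left 5°, forward 1.4 m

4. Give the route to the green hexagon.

turn right 23°, forward 4.2 m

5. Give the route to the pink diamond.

turn right 49°, forward 3.6 m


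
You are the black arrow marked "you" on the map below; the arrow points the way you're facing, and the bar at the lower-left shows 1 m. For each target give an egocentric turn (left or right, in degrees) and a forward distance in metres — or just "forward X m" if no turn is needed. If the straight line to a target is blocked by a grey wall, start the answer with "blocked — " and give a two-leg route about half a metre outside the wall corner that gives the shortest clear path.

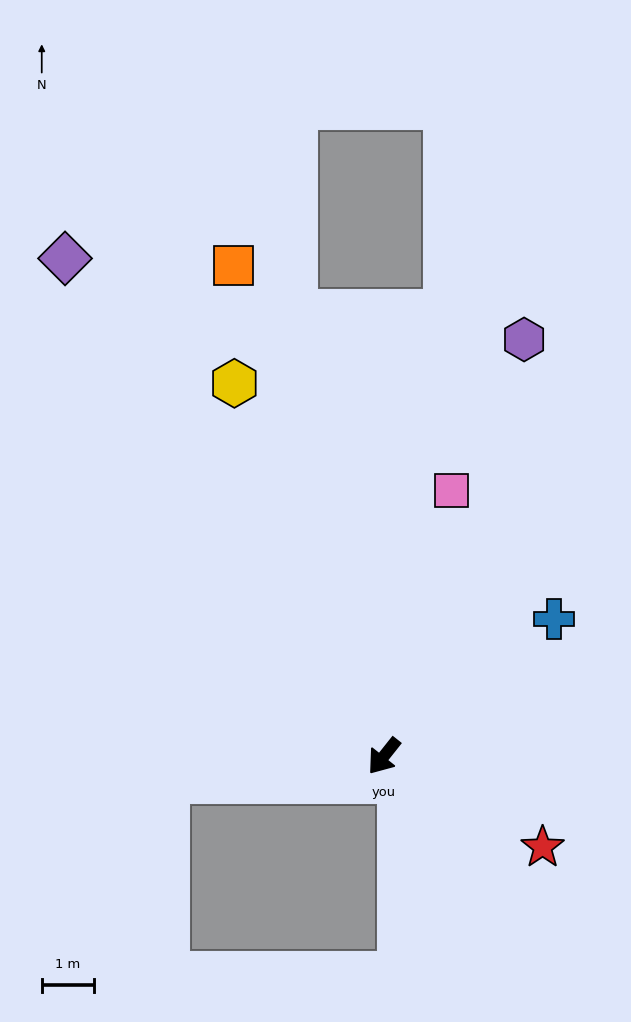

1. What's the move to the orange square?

turn right 125°, forward 9.8 m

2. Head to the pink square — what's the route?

turn right 156°, forward 5.3 m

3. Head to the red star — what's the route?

turn left 99°, forward 3.5 m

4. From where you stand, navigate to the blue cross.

turn left 167°, forward 4.2 m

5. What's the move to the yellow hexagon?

turn right 120°, forward 7.7 m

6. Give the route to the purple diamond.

turn right 109°, forward 11.3 m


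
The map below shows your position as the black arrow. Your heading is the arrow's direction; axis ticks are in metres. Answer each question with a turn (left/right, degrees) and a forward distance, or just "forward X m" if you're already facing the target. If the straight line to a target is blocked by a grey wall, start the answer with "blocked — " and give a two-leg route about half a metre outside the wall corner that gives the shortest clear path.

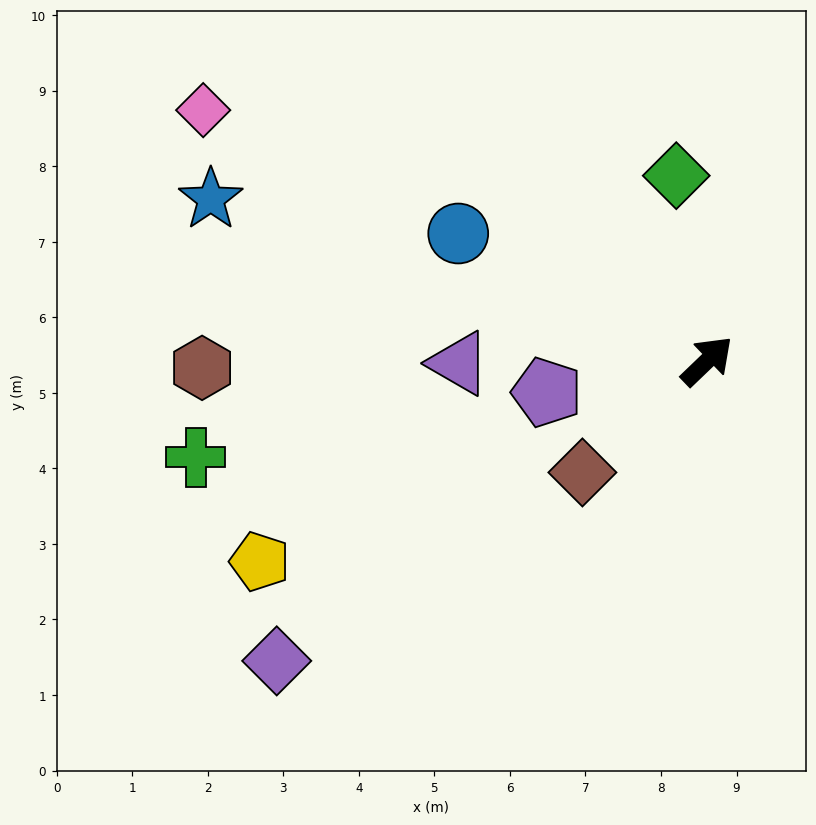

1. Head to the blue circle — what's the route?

turn left 109°, forward 3.7 m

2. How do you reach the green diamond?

turn left 56°, forward 2.5 m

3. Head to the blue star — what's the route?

turn left 118°, forward 6.9 m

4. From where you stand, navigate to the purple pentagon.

turn left 147°, forward 2.2 m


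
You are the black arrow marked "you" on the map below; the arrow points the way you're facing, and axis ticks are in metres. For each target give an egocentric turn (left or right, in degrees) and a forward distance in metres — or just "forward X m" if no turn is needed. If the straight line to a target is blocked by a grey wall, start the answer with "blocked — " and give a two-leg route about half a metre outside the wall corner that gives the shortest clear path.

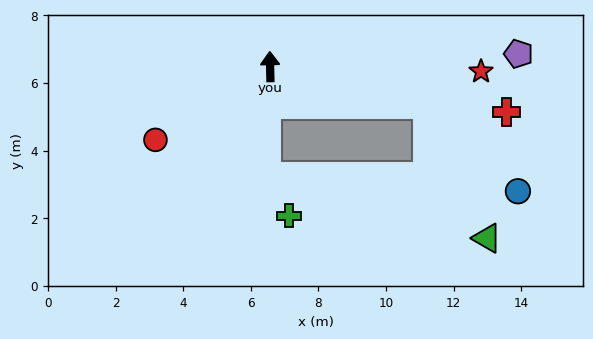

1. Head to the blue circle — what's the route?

blocked — turn right 105°, forward 4.8 m, then turn right 30°, forward 3.7 m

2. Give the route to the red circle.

turn left 121°, forward 4.0 m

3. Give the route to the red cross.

turn right 102°, forward 7.1 m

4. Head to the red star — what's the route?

turn right 93°, forward 6.2 m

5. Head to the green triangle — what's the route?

blocked — turn right 105°, forward 4.8 m, then turn right 52°, forward 4.3 m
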